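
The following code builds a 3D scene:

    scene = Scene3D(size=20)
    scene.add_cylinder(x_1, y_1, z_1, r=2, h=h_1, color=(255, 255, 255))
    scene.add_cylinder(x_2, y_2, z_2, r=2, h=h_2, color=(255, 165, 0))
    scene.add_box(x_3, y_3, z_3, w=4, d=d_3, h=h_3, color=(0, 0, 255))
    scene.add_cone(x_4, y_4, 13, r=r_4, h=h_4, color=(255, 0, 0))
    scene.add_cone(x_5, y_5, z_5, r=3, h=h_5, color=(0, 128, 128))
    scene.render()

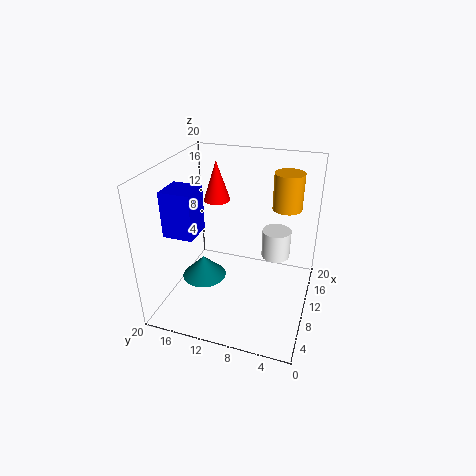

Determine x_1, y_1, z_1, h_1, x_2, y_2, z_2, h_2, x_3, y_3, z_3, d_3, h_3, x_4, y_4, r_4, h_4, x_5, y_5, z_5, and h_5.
x_1 = 12, y_1 = 5, z_1 = 7, h_1 = 4, x_2 = 13, y_2 = 4, z_2 = 14, h_2 = 5, x_3 = 4, y_3 = 14, z_3 = 12, d_3 = 4, h_3 = 6, x_4 = 15, y_4 = 15, r_4 = 2, h_4 = 6, x_5 = 7, y_5 = 14, z_5 = 5, h_5 = 3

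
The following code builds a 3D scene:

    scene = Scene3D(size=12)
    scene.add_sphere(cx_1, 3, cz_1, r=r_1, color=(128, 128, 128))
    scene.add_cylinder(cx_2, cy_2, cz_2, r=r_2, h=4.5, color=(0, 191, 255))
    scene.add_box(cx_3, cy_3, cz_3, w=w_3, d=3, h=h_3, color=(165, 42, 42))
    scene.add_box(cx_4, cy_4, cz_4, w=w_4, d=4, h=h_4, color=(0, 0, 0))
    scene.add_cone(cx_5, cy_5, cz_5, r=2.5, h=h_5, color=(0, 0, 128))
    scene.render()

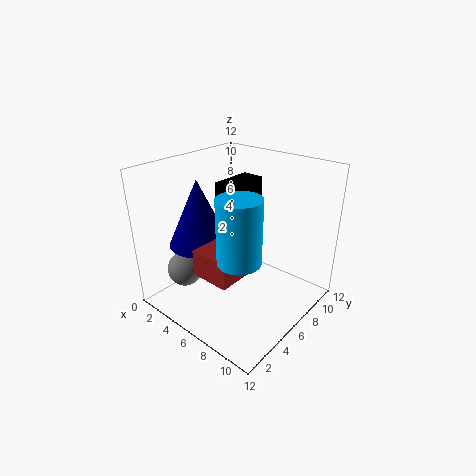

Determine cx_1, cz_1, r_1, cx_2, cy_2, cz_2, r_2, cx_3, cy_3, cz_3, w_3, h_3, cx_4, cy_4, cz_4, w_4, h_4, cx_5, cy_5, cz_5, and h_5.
cx_1 = 2.5; cz_1 = 3; r_1 = 1.5; cx_2 = 9.5; cy_2 = 2; cz_2 = 7; r_2 = 1.5; cx_3 = 6; cy_3 = 1; cz_3 = 5; w_3 = 3; h_3 = 2; cx_4 = 3; cy_4 = 6.5; cz_4 = 8; w_4 = 2; h_4 = 2; cx_5 = 3.5; cy_5 = 4; cz_5 = 5.5; h_5 = 5.5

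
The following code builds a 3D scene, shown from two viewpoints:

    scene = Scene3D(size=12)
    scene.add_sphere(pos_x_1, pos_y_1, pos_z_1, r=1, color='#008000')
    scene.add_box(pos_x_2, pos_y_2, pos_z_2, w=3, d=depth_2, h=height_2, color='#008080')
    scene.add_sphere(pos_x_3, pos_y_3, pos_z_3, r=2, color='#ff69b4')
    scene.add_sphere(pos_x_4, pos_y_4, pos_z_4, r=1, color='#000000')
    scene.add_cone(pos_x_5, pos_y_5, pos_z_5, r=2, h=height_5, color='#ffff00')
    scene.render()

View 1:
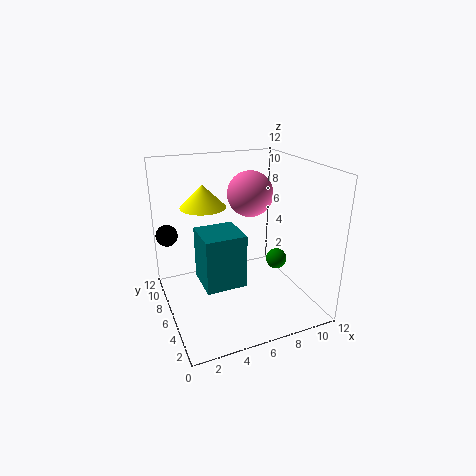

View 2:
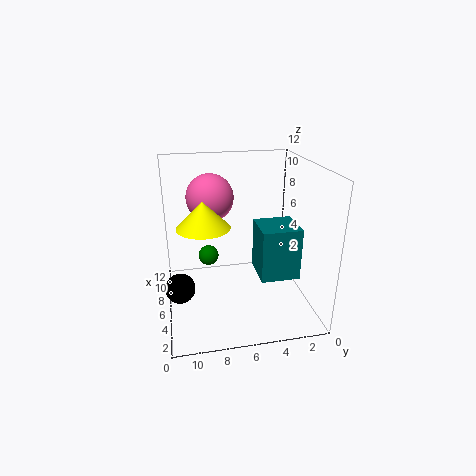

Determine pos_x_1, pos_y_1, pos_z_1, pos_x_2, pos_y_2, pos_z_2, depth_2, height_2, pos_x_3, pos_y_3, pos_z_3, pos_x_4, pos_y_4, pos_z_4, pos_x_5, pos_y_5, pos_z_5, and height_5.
pos_x_1 = 11; pos_y_1 = 8; pos_z_1 = 2; pos_x_2 = 2; pos_y_2 = 2; pos_z_2 = 4; depth_2 = 3; height_2 = 4; pos_x_3 = 8; pos_y_3 = 8; pos_z_3 = 9; pos_x_4 = 1; pos_y_4 = 11; pos_z_4 = 5; pos_x_5 = 4; pos_y_5 = 9; pos_z_5 = 8; height_5 = 2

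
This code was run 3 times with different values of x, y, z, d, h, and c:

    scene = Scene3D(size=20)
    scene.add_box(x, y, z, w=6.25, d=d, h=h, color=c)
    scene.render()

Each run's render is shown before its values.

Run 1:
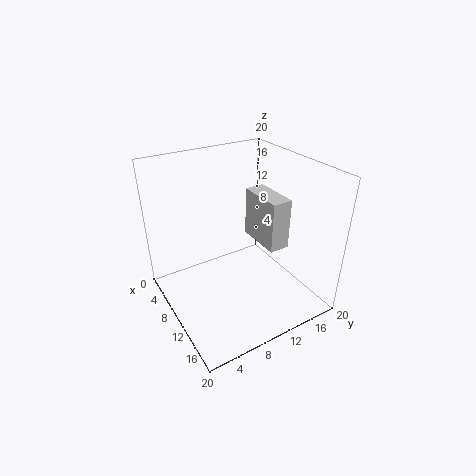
x = 8.75; y = 12; z = 9.75; d = 2.75; h = 6.75; c = 'lightgray'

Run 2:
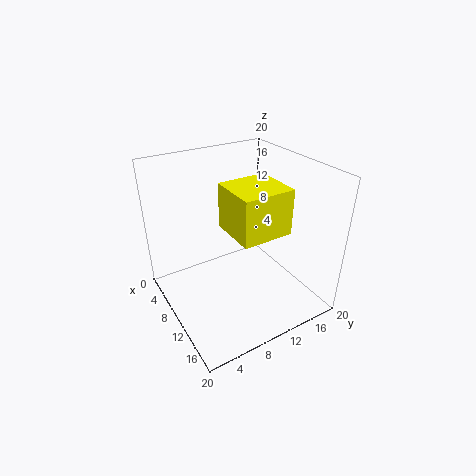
x = 10.75; y = 6.75; z = 13.25; d = 6.5; h = 5.75; c = 'yellow'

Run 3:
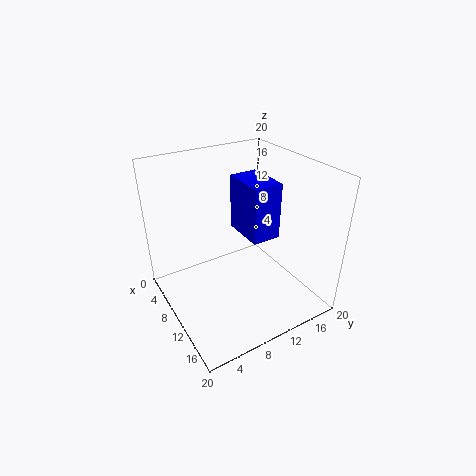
x = 6.75; y = 10.75; z = 10.25; d = 4; h = 7.75; c = 'blue'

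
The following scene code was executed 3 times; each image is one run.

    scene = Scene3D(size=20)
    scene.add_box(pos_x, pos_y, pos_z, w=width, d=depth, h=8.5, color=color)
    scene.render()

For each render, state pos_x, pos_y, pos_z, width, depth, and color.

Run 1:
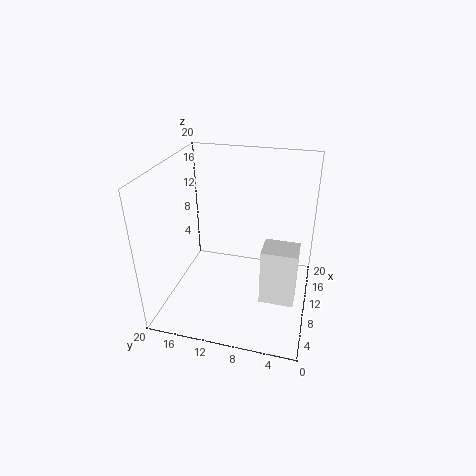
pos_x = 8.5
pos_y = 1.5
pos_z = 0.5
width = 4
depth = 5
color = 'white'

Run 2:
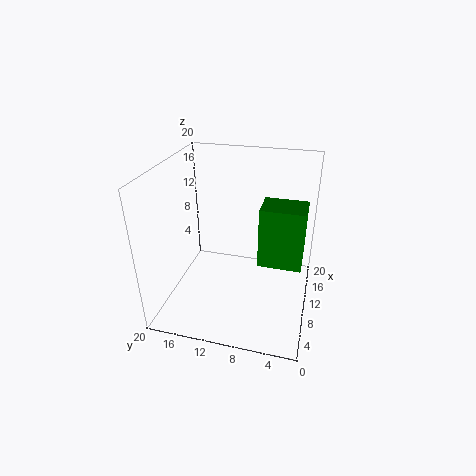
pos_x = 9
pos_y = 1
pos_z = 6.5
width = 4.5
depth = 6
color = 'green'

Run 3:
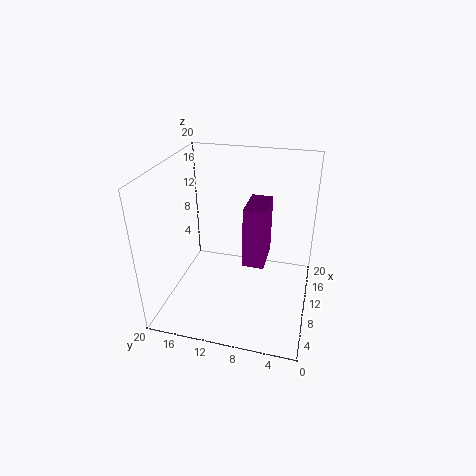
pos_x = 8.5
pos_y = 6
pos_z = 6.5
width = 5.5
depth = 3
color = 'purple'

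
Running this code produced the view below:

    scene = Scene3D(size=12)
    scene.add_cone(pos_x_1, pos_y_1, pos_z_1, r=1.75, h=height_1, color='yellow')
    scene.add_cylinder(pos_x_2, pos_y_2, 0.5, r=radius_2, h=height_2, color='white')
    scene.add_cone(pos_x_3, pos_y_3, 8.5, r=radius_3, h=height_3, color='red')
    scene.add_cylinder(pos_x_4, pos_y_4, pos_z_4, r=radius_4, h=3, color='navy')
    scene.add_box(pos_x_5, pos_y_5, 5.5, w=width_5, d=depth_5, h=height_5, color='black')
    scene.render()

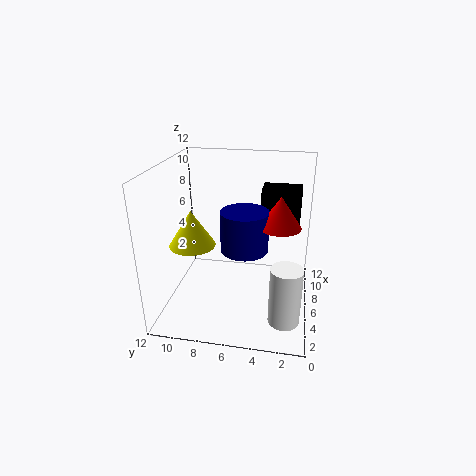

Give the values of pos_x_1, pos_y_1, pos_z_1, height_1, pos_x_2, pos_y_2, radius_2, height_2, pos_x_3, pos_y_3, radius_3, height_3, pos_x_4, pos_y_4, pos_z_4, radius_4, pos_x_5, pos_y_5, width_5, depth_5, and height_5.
pos_x_1 = 3.25
pos_y_1 = 9
pos_z_1 = 6.5
height_1 = 2.75
pos_x_2 = 3
pos_y_2 = 1.75
radius_2 = 1.25
height_2 = 4.75
pos_x_3 = 3.25
pos_y_3 = 2.5
radius_3 = 1.5
height_3 = 2.25
pos_x_4 = 3.25
pos_y_4 = 5
pos_z_4 = 6.5
radius_4 = 1.75
pos_x_5 = 9
pos_y_5 = 1
width_5 = 2.5
depth_5 = 3.5
height_5 = 3.75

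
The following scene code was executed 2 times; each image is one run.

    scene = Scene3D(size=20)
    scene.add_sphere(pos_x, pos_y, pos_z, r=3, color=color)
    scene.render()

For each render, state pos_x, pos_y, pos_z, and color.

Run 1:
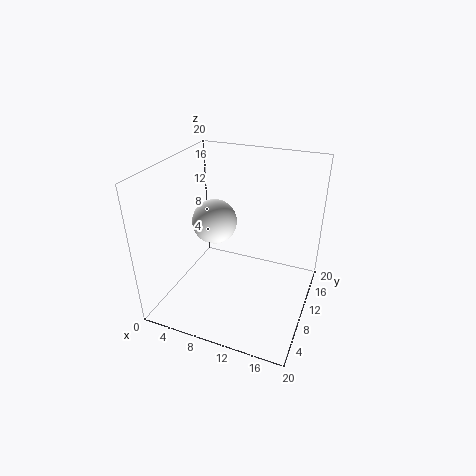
pos_x = 7
pos_y = 9
pos_z = 12.5
color = 'white'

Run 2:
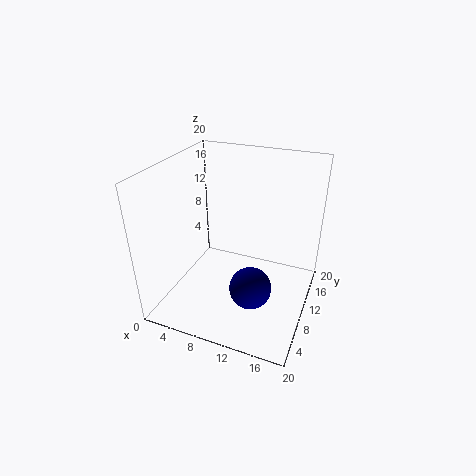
pos_x = 12.5
pos_y = 8.5
pos_z = 3
color = 'navy'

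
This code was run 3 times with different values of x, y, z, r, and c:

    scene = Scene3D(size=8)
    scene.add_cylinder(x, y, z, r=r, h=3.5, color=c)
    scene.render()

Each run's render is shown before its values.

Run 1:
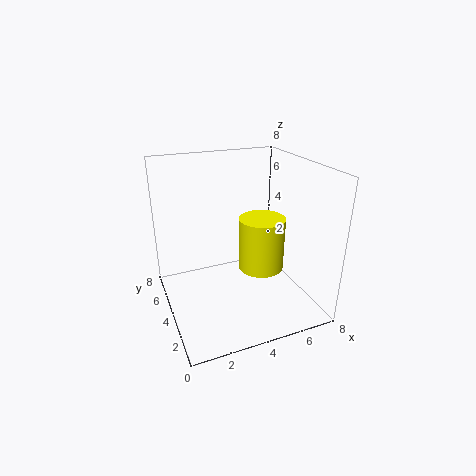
x = 6.5, y = 6, z = 0.5, r = 1.5, c = 'yellow'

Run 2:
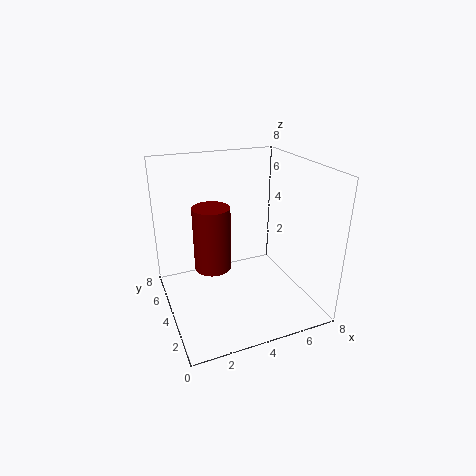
x = 2.5, y = 4, z = 2.5, r = 1, c = 'maroon'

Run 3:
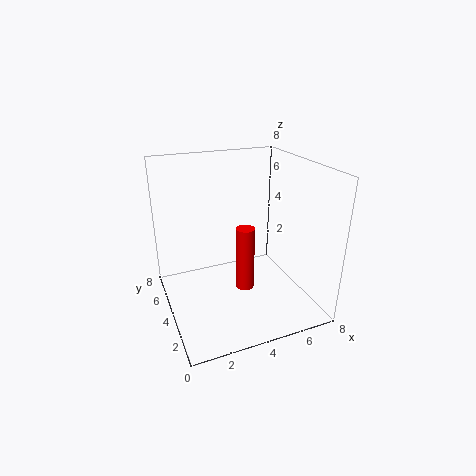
x = 4, y = 3, z = 1.5, r = 0.5, c = 'red'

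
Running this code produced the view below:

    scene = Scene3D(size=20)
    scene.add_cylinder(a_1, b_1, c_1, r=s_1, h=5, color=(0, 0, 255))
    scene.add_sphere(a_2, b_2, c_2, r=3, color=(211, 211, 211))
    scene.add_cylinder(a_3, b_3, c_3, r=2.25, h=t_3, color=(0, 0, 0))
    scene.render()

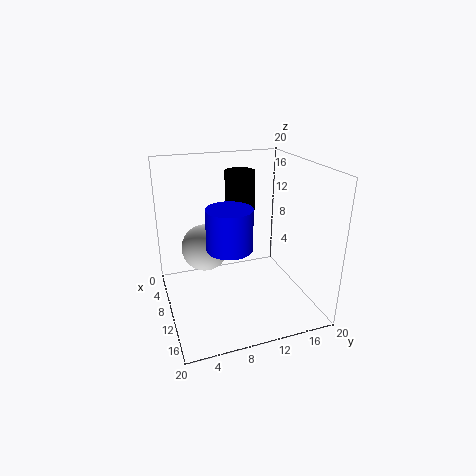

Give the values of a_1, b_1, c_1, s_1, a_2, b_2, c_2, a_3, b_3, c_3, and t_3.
a_1 = 15.5, b_1 = 7, c_1 = 11.5, s_1 = 2.75, a_2 = 11.25, b_2 = 5, c_2 = 10, a_3 = 4.5, b_3 = 12.25, c_3 = 12, t_3 = 6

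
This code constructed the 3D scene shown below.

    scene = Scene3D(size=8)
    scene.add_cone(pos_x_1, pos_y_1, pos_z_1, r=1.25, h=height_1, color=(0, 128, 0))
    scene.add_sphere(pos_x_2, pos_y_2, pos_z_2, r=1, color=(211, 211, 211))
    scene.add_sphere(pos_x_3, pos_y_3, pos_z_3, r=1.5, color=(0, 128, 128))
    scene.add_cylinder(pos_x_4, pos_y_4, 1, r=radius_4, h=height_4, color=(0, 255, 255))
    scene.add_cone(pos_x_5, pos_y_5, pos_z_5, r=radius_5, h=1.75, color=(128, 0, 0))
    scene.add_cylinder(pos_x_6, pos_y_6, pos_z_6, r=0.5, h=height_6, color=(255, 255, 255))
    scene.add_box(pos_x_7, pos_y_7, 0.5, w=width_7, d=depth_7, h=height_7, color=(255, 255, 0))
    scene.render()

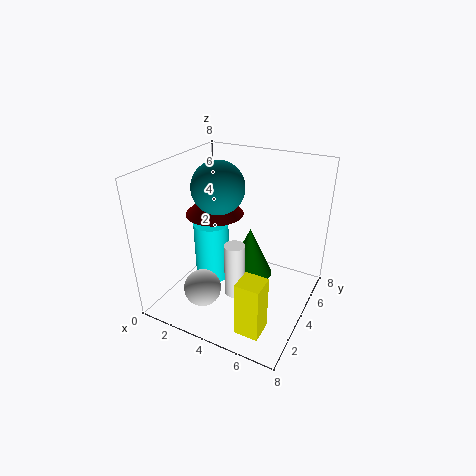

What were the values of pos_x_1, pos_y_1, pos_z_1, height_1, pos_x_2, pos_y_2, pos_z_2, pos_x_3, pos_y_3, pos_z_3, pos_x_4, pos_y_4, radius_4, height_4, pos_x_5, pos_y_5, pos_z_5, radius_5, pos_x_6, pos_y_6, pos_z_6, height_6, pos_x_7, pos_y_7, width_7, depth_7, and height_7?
pos_x_1 = 4.75; pos_y_1 = 4; pos_z_1 = 2; height_1 = 2.75; pos_x_2 = 3; pos_y_2 = 1.75; pos_z_2 = 1.75; pos_x_3 = 2.5; pos_y_3 = 4.5; pos_z_3 = 6.5; pos_x_4 = 2.25; pos_y_4 = 4; radius_4 = 1; height_4 = 3.5; pos_x_5 = 1.75; pos_y_5 = 5.25; pos_z_5 = 4.5; radius_5 = 1.75; pos_x_6 = 5; pos_y_6 = 1.75; pos_z_6 = 2.25; height_6 = 2.75; pos_x_7 = 5.5; pos_y_7 = 0.75; width_7 = 1.25; depth_7 = 1.25; height_7 = 3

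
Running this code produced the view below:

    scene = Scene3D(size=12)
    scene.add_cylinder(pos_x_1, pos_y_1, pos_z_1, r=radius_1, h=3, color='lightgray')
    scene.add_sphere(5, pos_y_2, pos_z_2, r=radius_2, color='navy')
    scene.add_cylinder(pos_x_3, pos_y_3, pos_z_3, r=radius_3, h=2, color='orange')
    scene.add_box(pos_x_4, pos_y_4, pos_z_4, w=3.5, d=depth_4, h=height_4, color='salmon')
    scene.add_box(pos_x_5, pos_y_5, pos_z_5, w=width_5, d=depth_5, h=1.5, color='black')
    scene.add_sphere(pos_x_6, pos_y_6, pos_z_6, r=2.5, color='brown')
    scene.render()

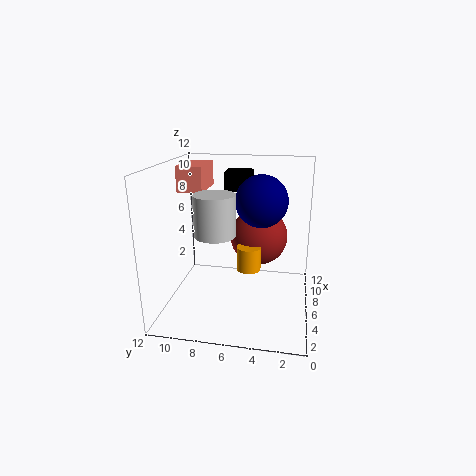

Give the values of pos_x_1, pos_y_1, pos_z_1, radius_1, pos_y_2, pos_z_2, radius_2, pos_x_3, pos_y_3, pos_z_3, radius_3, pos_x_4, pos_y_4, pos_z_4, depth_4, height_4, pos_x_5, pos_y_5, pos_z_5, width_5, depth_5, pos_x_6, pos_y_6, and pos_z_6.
pos_x_1 = 2.5, pos_y_1 = 7, pos_z_1 = 7.5, radius_1 = 1.5, pos_y_2 = 4, pos_z_2 = 9.5, radius_2 = 2, pos_x_3 = 5.5, pos_y_3 = 5, pos_z_3 = 3.5, radius_3 = 1, pos_x_4 = 4.5, pos_y_4 = 8.5, pos_z_4 = 10, depth_4 = 2, height_4 = 2, pos_x_5 = 5.5, pos_y_5 = 5, pos_z_5 = 10, width_5 = 2, depth_5 = 2, pos_x_6 = 8, pos_y_6 = 4.5, pos_z_6 = 5.5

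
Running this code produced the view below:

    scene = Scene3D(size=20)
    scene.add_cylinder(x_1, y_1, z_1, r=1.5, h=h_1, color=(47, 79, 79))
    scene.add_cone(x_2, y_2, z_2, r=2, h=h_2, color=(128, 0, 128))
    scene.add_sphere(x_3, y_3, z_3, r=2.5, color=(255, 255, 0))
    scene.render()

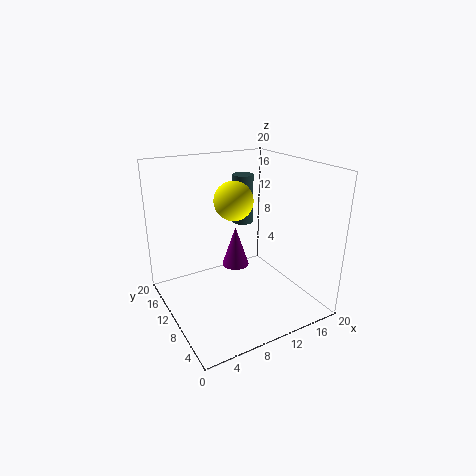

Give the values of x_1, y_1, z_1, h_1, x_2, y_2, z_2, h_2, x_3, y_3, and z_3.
x_1 = 12.5
y_1 = 13
z_1 = 11
h_1 = 7
x_2 = 11
y_2 = 12.5
z_2 = 4.5
h_2 = 6
x_3 = 8.5
y_3 = 8.5
z_3 = 16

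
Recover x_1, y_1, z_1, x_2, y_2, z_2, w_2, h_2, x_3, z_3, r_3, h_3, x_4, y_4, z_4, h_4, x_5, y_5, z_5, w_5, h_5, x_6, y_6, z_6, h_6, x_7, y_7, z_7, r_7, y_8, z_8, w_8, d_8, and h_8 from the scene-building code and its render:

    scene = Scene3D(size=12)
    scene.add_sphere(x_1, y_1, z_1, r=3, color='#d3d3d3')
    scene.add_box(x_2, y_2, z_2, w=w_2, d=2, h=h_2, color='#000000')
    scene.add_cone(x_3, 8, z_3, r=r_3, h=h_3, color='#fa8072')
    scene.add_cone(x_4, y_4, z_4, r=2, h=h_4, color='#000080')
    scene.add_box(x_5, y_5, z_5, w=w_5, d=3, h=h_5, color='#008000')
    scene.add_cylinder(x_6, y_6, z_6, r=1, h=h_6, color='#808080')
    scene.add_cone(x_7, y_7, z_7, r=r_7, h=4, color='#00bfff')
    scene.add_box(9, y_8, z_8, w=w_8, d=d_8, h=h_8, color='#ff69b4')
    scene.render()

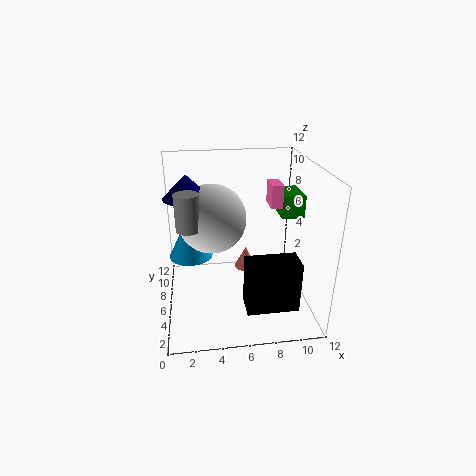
x_1 = 4; y_1 = 8; z_1 = 7; x_2 = 6; y_2 = 1; z_2 = 2; w_2 = 4; h_2 = 4; x_3 = 7; z_3 = 2; r_3 = 1; h_3 = 2; x_4 = 2; y_4 = 8; z_4 = 9; h_4 = 2; x_5 = 10; y_5 = 7; z_5 = 7; w_5 = 2; h_5 = 2; x_6 = 2; y_6 = 6; z_6 = 7; h_6 = 3; x_7 = 2; y_7 = 9; z_7 = 3; r_7 = 2; y_8 = 7; z_8 = 8; w_8 = 1; d_8 = 2; h_8 = 2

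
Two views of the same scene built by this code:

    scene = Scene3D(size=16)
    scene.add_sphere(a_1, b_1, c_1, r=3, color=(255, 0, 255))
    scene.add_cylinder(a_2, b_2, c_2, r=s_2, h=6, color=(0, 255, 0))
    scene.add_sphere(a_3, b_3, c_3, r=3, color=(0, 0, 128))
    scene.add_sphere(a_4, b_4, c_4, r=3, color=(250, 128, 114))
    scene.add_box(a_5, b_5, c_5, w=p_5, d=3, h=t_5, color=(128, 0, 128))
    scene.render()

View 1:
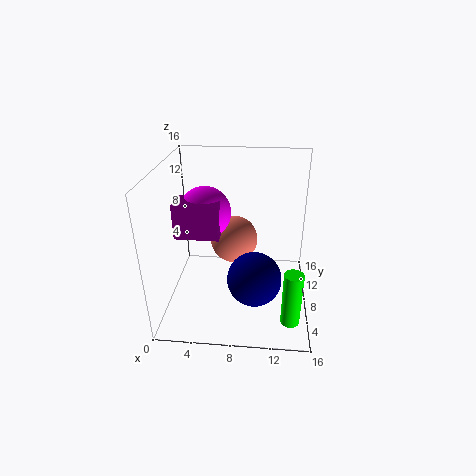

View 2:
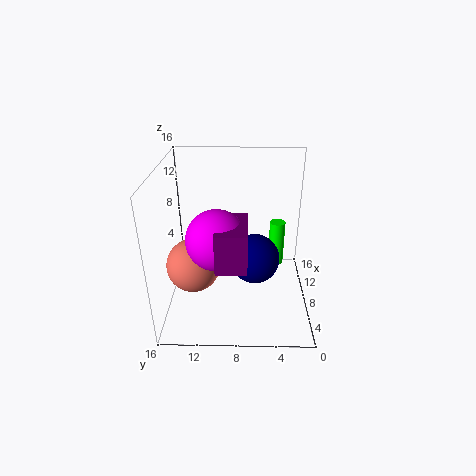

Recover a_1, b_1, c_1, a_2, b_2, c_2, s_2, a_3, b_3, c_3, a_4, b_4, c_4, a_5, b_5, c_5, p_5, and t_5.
a_1 = 4, b_1 = 10, c_1 = 10, a_2 = 14, b_2 = 3, c_2 = 1, s_2 = 1, a_3 = 10, b_3 = 6, c_3 = 4, a_4 = 7, b_4 = 13, c_4 = 5, a_5 = 1, b_5 = 7, c_5 = 8, p_5 = 5, t_5 = 4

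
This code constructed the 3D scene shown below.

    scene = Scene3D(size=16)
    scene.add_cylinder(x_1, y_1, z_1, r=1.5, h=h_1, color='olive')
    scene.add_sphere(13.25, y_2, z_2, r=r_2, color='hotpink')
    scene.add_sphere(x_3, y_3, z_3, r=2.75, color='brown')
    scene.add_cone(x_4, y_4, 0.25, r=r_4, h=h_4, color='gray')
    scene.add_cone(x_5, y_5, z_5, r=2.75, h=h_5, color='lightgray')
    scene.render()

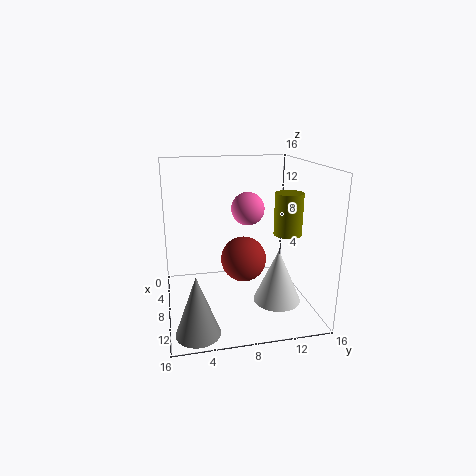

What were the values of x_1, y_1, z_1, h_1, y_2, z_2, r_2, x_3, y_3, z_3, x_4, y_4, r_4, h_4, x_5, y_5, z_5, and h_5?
x_1 = 10; y_1 = 13; z_1 = 8.75; h_1 = 4.5; y_2 = 7.75; z_2 = 12.75; r_2 = 1.5; x_3 = 5.5; y_3 = 9.25; z_3 = 4.25; x_4 = 13.5; y_4 = 2.75; r_4 = 2.25; h_4 = 6.25; x_5 = 9; y_5 = 12.5; z_5 = 0.25; h_5 = 6.25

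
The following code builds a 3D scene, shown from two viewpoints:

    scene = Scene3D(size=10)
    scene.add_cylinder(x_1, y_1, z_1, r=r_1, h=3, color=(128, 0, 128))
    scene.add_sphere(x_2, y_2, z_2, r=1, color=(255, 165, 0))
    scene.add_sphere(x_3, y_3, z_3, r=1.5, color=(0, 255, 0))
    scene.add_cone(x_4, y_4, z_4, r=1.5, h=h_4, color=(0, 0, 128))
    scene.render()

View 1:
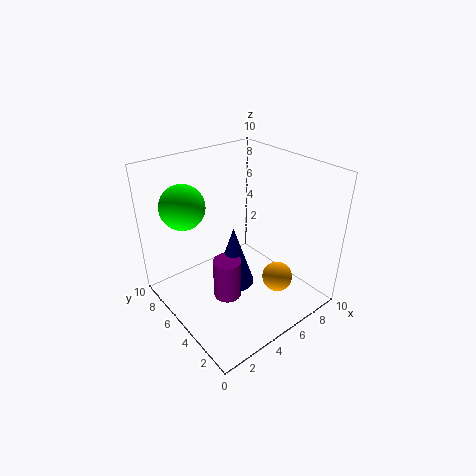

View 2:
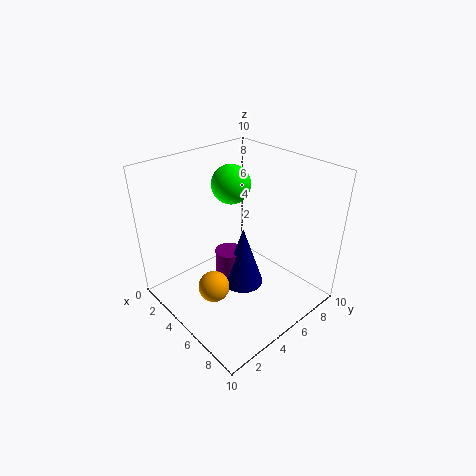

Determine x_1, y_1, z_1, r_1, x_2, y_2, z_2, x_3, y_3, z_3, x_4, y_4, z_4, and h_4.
x_1 = 4
y_1 = 5
z_1 = 0.5
r_1 = 1
x_2 = 6
y_2 = 2
z_2 = 3
x_3 = 2
y_3 = 7
z_3 = 7.5
x_4 = 5
y_4 = 5.5
z_4 = 1
h_4 = 4.5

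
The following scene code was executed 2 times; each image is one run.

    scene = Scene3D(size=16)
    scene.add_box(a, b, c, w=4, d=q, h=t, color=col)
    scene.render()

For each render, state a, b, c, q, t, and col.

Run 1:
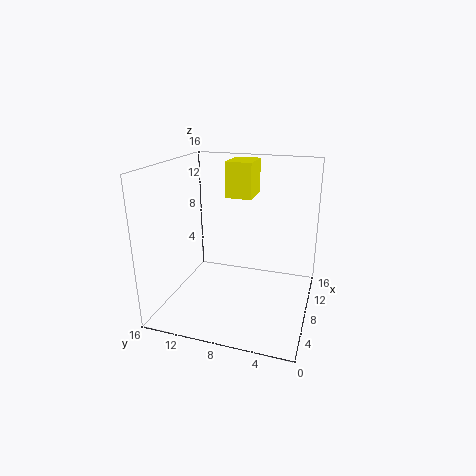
a = 9.5; b = 7; c = 12; q = 3; t = 4; col = 'yellow'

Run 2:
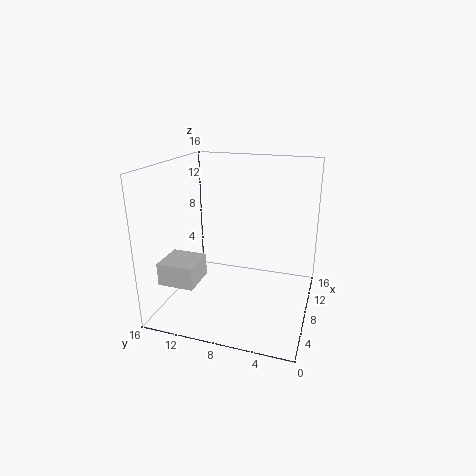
a = 3; b = 11.5; c = 3.5; q = 4; t = 2.5; col = 'lightgray'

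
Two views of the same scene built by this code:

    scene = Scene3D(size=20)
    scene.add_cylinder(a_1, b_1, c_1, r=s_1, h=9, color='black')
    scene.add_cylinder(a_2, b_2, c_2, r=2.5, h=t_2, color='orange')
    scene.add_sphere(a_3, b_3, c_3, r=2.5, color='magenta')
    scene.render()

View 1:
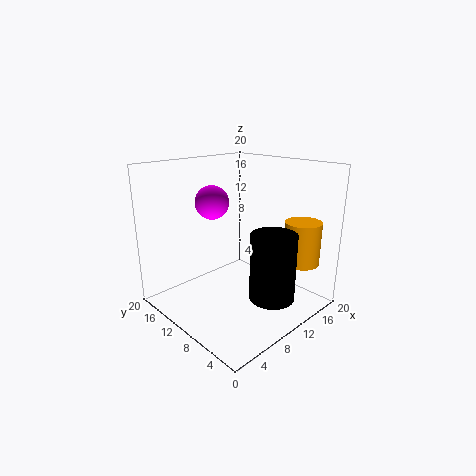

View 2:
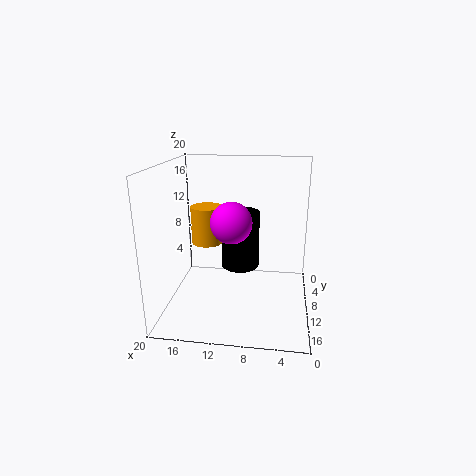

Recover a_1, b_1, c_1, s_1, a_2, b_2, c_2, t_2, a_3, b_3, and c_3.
a_1 = 10.5
b_1 = 4
c_1 = 3
s_1 = 3
a_2 = 16
b_2 = 3.5
c_2 = 6.5
t_2 = 6
a_3 = 10
b_3 = 15.5
c_3 = 14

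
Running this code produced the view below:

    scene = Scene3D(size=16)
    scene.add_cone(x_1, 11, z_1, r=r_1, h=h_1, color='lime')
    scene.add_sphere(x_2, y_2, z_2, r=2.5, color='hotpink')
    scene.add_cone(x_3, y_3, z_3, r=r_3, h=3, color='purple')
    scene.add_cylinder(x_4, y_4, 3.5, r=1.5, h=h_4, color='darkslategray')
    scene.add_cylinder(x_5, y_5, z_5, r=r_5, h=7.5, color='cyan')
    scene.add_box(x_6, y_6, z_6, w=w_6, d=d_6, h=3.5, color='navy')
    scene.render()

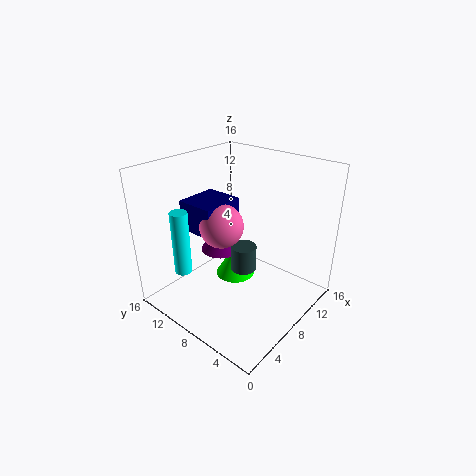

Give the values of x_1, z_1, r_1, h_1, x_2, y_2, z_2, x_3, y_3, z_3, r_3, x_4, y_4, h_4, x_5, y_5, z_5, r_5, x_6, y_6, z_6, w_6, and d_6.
x_1 = 11; z_1 = 0.5; r_1 = 2.5; h_1 = 4; x_2 = 7.5; y_2 = 10; z_2 = 9; x_3 = 9.5; y_3 = 12; z_3 = 4.5; r_3 = 2.5; x_4 = 9; y_4 = 8; h_4 = 3; x_5 = 4; y_5 = 13; z_5 = 3.5; r_5 = 1; x_6 = 5.5; y_6 = 10; z_6 = 8; w_6 = 5; d_6 = 4.5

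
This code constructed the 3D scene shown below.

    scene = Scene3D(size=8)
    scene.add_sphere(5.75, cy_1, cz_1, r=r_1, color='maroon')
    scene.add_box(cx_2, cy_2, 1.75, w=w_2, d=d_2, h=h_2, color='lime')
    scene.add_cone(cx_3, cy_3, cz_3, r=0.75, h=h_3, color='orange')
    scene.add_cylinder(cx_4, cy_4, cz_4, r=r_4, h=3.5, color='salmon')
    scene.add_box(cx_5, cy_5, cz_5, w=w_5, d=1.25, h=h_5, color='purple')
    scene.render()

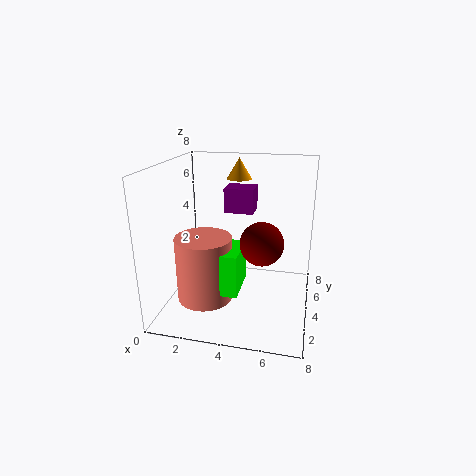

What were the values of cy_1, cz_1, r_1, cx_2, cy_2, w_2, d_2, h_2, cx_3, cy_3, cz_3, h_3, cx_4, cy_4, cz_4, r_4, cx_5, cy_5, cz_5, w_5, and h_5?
cy_1 = 1.25
cz_1 = 5
r_1 = 1
cx_2 = 3
cy_2 = 1.5
w_2 = 1.5
d_2 = 2.25
h_2 = 2.25
cx_3 = 3.5
cy_3 = 6.5
cz_3 = 6.75
h_3 = 1.25
cx_4 = 2.5
cy_4 = 2.5
cz_4 = 1
r_4 = 1.5
cx_5 = 3.5
cy_5 = 3
cz_5 = 5.75
w_5 = 1.5
h_5 = 1.25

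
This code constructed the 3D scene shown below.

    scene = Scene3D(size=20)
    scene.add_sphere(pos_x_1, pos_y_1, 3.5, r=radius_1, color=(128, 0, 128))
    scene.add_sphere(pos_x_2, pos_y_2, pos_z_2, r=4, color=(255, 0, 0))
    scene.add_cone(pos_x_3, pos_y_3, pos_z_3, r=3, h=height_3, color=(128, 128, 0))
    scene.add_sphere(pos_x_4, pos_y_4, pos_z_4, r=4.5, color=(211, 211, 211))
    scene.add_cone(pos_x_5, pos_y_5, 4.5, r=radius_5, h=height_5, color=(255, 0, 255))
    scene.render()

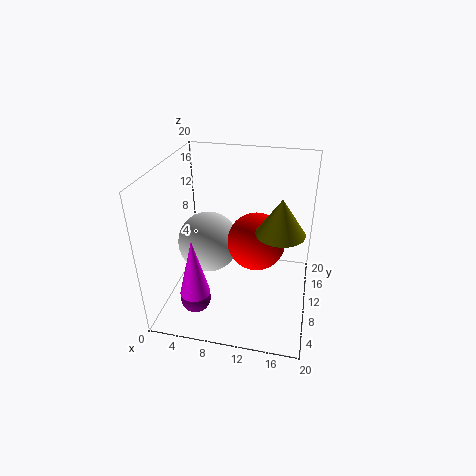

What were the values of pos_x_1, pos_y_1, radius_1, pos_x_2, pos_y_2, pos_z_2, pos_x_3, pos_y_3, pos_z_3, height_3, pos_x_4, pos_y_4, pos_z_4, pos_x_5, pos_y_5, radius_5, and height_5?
pos_x_1 = 5.5
pos_y_1 = 4
radius_1 = 2
pos_x_2 = 12.5
pos_y_2 = 10.5
pos_z_2 = 9.5
pos_x_3 = 16
pos_y_3 = 6.5
pos_z_3 = 13.5
height_3 = 4.5
pos_x_4 = 5
pos_y_4 = 12
pos_z_4 = 7.5
pos_x_5 = 5.5
pos_y_5 = 4
radius_5 = 2
height_5 = 8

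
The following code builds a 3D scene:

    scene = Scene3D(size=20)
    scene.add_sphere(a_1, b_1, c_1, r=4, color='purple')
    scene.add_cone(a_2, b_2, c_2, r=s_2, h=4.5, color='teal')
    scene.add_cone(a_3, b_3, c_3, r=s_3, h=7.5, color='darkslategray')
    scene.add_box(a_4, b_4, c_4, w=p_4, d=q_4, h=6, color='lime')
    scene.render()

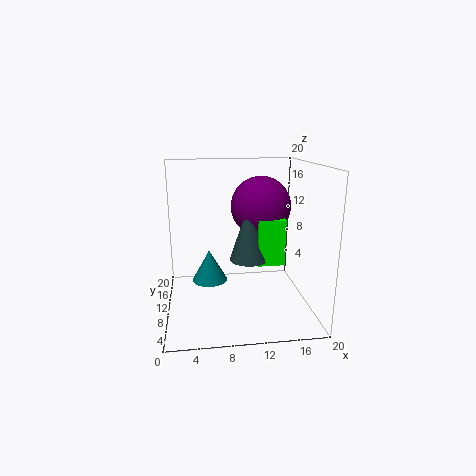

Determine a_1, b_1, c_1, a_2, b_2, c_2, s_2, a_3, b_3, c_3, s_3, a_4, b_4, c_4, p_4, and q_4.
a_1 = 13
b_1 = 9.5
c_1 = 14.5
a_2 = 6
b_2 = 11
c_2 = 3.5
s_2 = 2.5
a_3 = 11
b_3 = 7
c_3 = 8
s_3 = 2.5
a_4 = 12
b_4 = 5.5
c_4 = 7.5
p_4 = 3.5
q_4 = 6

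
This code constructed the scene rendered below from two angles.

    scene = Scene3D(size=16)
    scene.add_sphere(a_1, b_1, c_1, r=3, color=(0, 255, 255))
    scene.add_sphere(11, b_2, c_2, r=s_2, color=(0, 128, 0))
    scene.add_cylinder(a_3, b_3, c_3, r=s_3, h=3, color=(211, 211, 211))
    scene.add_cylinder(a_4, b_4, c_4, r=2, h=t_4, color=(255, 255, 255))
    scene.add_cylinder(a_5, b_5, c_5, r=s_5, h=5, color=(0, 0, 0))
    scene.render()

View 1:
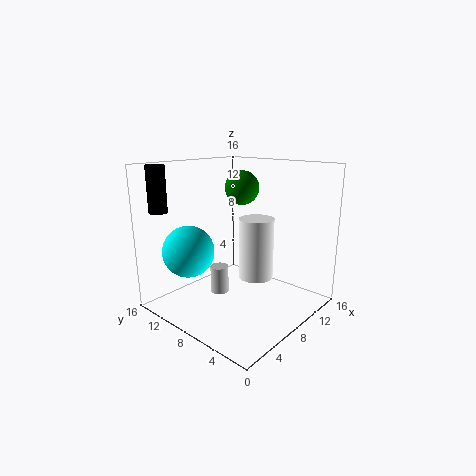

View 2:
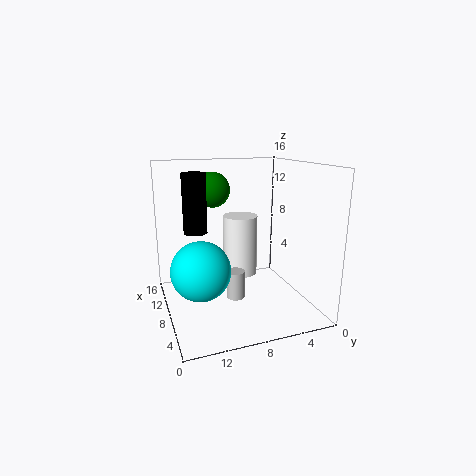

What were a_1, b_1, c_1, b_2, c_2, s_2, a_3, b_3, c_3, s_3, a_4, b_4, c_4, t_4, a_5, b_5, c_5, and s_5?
a_1 = 5, b_1 = 13, c_1 = 6, b_2 = 10, c_2 = 13, s_2 = 2, a_3 = 6, b_3 = 9, c_3 = 2, s_3 = 1, a_4 = 10, b_4 = 7, c_4 = 3, t_4 = 7, a_5 = 2, b_5 = 14, c_5 = 11, s_5 = 1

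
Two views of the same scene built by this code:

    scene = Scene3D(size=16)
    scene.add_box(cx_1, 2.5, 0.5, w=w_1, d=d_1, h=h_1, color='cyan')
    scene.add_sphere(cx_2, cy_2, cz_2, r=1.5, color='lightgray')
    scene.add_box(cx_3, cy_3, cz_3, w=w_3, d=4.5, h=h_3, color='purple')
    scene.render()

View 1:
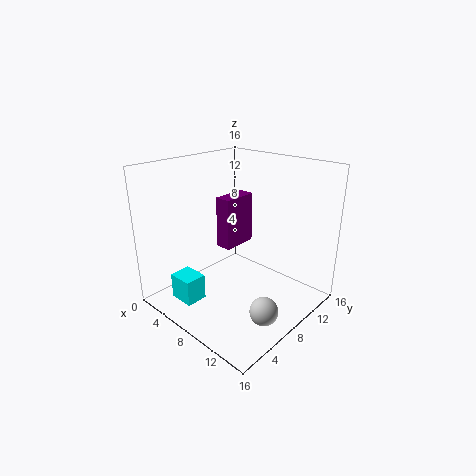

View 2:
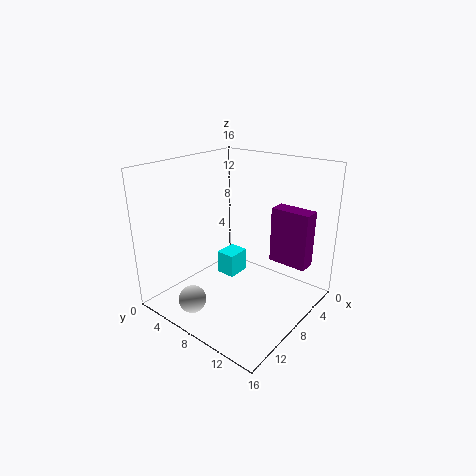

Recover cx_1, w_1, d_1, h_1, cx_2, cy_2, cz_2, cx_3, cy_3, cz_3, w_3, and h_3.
cx_1 = 2.5; w_1 = 3; d_1 = 2.5; h_1 = 3; cx_2 = 13.5; cy_2 = 6; cz_2 = 2; cx_3 = 2.5; cy_3 = 10; cz_3 = 4.5; w_3 = 2; h_3 = 6.5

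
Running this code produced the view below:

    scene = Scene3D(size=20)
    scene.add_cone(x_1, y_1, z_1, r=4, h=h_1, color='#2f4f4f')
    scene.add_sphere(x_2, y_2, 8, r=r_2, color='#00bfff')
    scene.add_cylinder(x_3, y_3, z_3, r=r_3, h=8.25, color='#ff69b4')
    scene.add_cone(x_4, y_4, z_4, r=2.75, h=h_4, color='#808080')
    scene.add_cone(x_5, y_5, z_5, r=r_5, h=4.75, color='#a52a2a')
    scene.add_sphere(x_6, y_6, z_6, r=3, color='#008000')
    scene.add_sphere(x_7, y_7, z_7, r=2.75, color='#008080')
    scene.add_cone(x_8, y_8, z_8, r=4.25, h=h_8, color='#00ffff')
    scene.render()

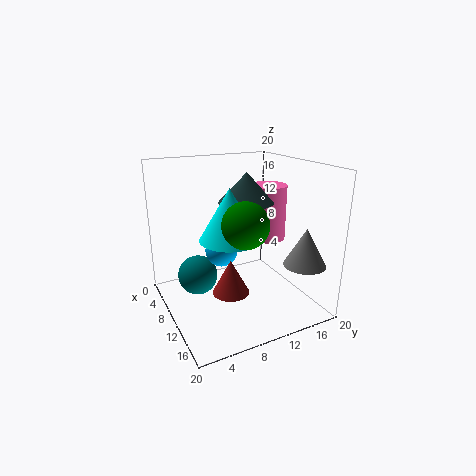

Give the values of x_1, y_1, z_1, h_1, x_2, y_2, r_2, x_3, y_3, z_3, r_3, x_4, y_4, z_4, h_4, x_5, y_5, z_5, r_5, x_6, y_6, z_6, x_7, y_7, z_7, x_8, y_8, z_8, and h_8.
x_1 = 7.75
y_1 = 12.5
z_1 = 14.25
h_1 = 4.25
x_2 = 8.75
y_2 = 8
r_2 = 2.25
x_3 = 7.25
y_3 = 16.5
z_3 = 8
r_3 = 2.75
x_4 = 17.25
y_4 = 16
z_4 = 7.75
h_4 = 5
x_5 = 12.25
y_5 = 7.75
z_5 = 3.25
r_5 = 2.5
x_6 = 14
y_6 = 9
z_6 = 13.25
x_7 = 8.25
y_7 = 4.5
z_7 = 4.75
x_8 = 9.5
y_8 = 9
z_8 = 9.75
h_8 = 7.25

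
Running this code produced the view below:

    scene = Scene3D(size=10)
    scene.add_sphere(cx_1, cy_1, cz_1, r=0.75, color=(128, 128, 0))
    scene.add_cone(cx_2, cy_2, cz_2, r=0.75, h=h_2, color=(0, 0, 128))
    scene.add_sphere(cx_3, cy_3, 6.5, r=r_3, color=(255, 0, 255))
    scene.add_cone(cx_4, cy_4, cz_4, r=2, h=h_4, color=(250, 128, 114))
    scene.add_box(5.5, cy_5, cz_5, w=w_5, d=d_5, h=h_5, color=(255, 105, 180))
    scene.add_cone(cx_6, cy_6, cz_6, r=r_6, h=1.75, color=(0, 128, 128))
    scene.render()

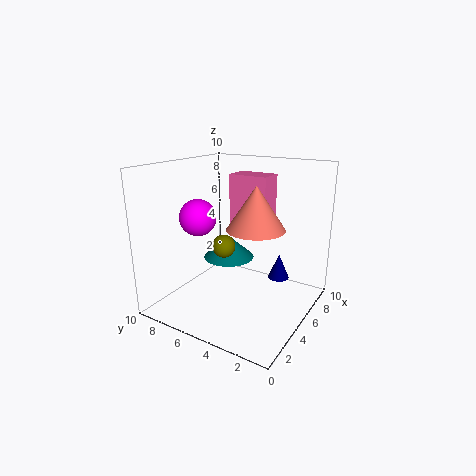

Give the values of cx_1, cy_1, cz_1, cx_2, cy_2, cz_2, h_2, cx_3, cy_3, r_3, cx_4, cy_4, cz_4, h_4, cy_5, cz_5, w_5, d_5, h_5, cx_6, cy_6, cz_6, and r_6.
cx_1 = 3.25; cy_1 = 5; cz_1 = 5; cx_2 = 6.5; cy_2 = 2.5; cz_2 = 2; h_2 = 1.75; cx_3 = 3.5; cy_3 = 7.25; r_3 = 1.25; cx_4 = 5.25; cy_4 = 3.75; cz_4 = 5.75; h_4 = 3; cy_5 = 3.25; cz_5 = 5.25; w_5 = 1.75; d_5 = 2.75; h_5 = 4; cx_6 = 7.25; cy_6 = 7.25; cz_6 = 2.25; r_6 = 2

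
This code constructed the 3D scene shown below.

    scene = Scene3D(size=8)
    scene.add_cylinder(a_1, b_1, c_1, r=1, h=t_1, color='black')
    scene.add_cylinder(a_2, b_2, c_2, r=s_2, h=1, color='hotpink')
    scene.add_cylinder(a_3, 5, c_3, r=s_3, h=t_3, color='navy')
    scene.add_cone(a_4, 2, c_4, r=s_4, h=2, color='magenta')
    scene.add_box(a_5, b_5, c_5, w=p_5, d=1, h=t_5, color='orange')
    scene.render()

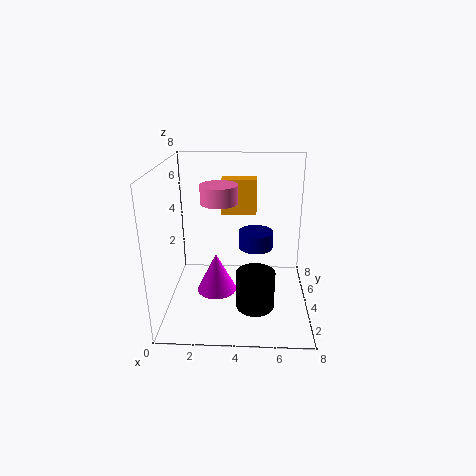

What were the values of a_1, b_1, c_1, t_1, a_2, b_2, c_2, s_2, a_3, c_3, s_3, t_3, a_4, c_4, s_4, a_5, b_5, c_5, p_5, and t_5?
a_1 = 5, b_1 = 2, c_1 = 1, t_1 = 2, a_2 = 3, b_2 = 4, c_2 = 6, s_2 = 1, a_3 = 5, c_3 = 3, s_3 = 1, t_3 = 1, a_4 = 3, c_4 = 2, s_4 = 1, a_5 = 3, b_5 = 5, c_5 = 5, p_5 = 2, t_5 = 2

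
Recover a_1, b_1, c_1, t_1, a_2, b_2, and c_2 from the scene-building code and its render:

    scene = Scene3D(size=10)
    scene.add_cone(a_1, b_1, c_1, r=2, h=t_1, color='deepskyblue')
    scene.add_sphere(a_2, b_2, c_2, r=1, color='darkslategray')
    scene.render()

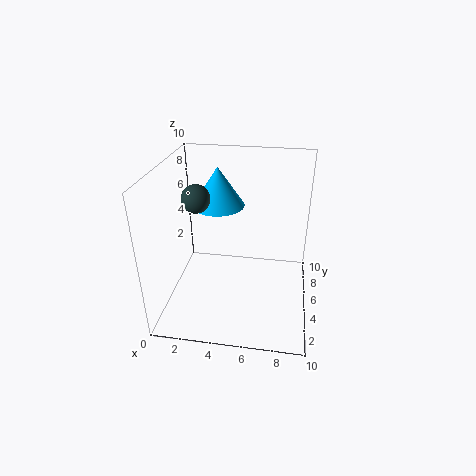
a_1 = 3, b_1 = 8, c_1 = 6, t_1 = 3, a_2 = 2, b_2 = 5.5, c_2 = 7.5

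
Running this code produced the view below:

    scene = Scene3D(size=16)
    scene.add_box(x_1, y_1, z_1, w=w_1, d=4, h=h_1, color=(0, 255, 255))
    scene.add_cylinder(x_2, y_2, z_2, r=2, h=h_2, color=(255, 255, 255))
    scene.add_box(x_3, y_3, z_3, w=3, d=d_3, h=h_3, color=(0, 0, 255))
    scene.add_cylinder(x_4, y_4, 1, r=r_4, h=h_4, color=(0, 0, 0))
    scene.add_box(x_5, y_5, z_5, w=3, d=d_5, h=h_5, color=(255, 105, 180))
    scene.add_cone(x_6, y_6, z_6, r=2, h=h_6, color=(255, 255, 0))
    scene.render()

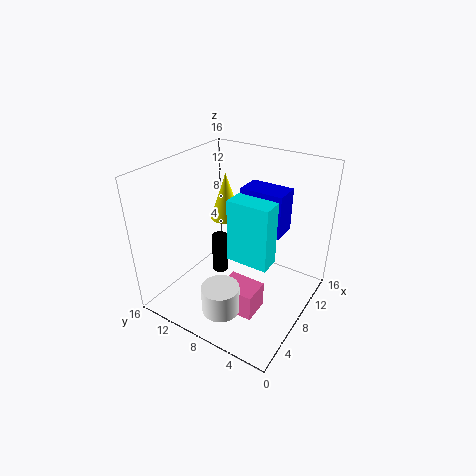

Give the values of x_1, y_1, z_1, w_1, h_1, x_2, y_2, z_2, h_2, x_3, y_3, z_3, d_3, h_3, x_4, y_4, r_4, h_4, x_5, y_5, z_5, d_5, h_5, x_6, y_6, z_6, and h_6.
x_1 = 3
y_1 = 2
z_1 = 9
w_1 = 2
h_1 = 6
x_2 = 3
y_2 = 7
z_2 = 2
h_2 = 3
x_3 = 10
y_3 = 4
z_3 = 8
d_3 = 5
h_3 = 5
x_4 = 10
y_4 = 12
r_4 = 1
h_4 = 5
x_5 = 4
y_5 = 4
z_5 = 1
d_5 = 4
h_5 = 3
x_6 = 13
y_6 = 13
z_6 = 7
h_6 = 6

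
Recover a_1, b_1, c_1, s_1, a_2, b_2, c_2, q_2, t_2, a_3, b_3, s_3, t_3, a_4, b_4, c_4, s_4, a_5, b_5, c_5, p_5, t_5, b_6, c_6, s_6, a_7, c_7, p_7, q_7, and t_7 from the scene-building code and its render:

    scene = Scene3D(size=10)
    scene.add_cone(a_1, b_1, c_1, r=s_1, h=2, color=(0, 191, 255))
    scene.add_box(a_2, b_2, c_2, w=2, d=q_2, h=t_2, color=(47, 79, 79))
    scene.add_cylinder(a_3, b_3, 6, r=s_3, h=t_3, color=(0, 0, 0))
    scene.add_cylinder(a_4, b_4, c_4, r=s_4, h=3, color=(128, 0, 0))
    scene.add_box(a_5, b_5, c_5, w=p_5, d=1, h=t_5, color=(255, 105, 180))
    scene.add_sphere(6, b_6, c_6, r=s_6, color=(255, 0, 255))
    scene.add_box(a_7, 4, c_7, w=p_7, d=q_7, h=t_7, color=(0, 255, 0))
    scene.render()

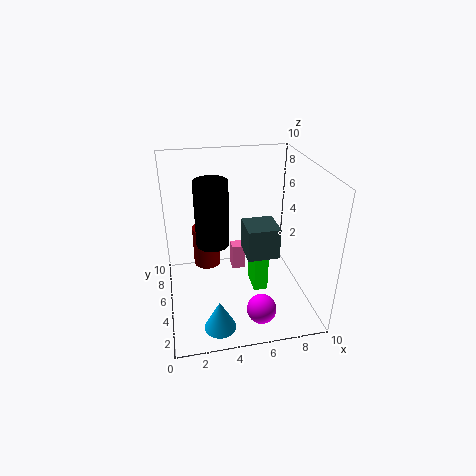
a_1 = 3, b_1 = 1, c_1 = 1, s_1 = 1, a_2 = 5, b_2 = 2, c_2 = 5, q_2 = 2, t_2 = 2, a_3 = 3, b_3 = 3, s_3 = 1, t_3 = 4, a_4 = 3, b_4 = 7, c_4 = 2, s_4 = 1, a_5 = 5, b_5 = 7, c_5 = 1, p_5 = 1, t_5 = 2, b_6 = 2, c_6 = 1, s_6 = 1, a_7 = 6, c_7 = 1, p_7 = 1, q_7 = 2, t_7 = 3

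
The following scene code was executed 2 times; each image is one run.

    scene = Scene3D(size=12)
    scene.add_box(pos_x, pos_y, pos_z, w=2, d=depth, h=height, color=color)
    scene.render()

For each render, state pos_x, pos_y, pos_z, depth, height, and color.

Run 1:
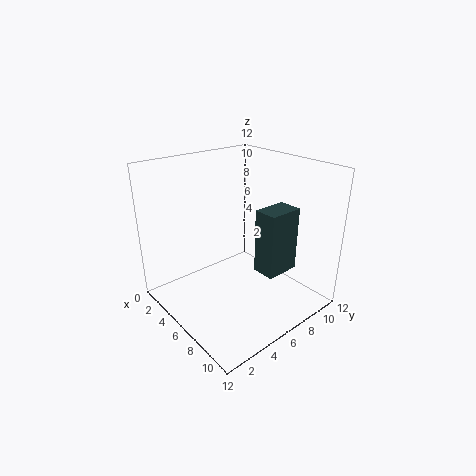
pos_x = 7; pos_y = 7; pos_z = 3; depth = 3; height = 5.5; color = 'darkslategray'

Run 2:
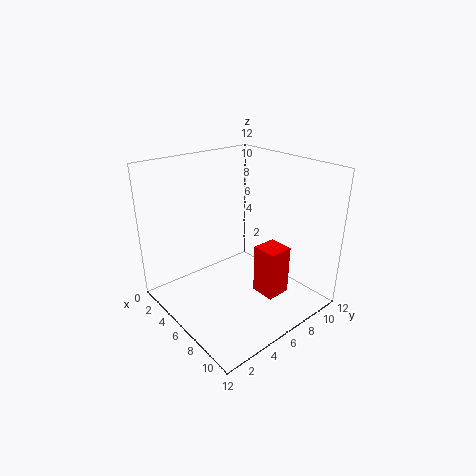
pos_x = 8; pos_y = 6; pos_z = 2; depth = 2; height = 4; color = 'red'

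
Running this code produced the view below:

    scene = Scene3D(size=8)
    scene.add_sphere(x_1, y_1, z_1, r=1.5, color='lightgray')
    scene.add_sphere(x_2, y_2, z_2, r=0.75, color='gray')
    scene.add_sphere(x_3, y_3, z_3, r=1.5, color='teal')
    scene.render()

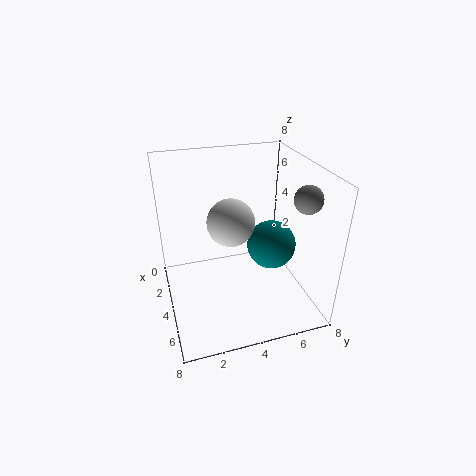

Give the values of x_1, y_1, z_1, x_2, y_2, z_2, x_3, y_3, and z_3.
x_1 = 1.75
y_1 = 4.25
z_1 = 3.75
x_2 = 5.5
y_2 = 7.25
z_2 = 6.5
x_3 = 3
y_3 = 6.5
z_3 = 2.5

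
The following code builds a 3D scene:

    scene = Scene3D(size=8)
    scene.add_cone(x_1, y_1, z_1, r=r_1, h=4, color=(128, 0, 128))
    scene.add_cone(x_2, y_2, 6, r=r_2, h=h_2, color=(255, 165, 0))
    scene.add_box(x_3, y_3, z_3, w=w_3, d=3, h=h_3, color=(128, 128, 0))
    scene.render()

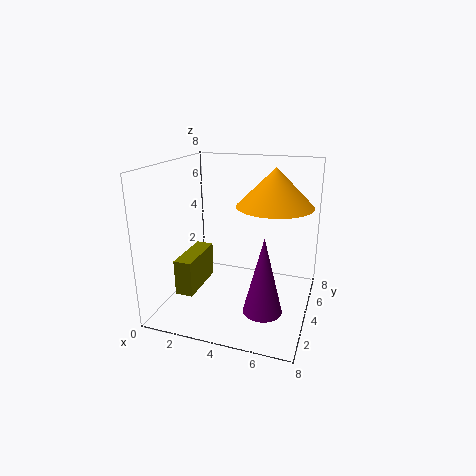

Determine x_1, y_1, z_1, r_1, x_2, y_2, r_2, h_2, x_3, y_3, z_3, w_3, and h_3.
x_1 = 6, y_1 = 2, z_1 = 1, r_1 = 1, x_2 = 6, y_2 = 4, r_2 = 2, h_2 = 2, x_3 = 1, y_3 = 2, z_3 = 1, w_3 = 1, h_3 = 2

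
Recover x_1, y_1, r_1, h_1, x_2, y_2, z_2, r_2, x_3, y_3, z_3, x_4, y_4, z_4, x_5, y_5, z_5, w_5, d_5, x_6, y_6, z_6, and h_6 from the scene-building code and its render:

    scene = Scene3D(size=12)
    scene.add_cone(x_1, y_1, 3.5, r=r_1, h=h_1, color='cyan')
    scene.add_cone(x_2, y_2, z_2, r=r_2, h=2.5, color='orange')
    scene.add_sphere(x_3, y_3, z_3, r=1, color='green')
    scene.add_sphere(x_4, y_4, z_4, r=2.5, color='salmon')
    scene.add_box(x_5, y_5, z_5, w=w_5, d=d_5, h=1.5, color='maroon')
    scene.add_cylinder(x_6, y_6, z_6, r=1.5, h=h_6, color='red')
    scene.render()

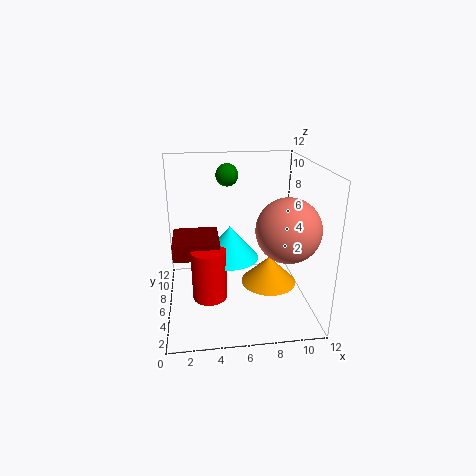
x_1 = 5.5; y_1 = 7.5; r_1 = 2.5; h_1 = 3; x_2 = 9; y_2 = 7; z_2 = 1; r_2 = 2.5; x_3 = 5.5; y_3 = 9.5; z_3 = 10.5; x_4 = 9.5; y_4 = 3.5; z_4 = 7.5; x_5 = 0.5; y_5 = 6; z_5 = 4; w_5 = 4; d_5 = 4; x_6 = 3.5; y_6 = 6; z_6 = 0.5; h_6 = 4.5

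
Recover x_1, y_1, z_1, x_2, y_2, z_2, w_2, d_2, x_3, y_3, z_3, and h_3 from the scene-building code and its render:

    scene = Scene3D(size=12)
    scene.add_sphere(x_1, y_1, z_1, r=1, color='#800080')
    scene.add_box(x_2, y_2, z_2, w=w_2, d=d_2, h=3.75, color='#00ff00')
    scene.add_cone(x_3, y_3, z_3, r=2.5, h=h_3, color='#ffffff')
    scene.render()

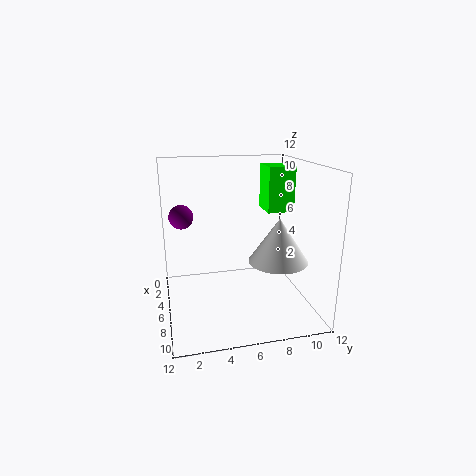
x_1 = 4.75; y_1 = 1.5; z_1 = 7.75; x_2 = 3.75; y_2 = 8.5; z_2 = 8; w_2 = 2.5; d_2 = 2.25; x_3 = 7; y_3 = 9.25; z_3 = 4; h_3 = 3.75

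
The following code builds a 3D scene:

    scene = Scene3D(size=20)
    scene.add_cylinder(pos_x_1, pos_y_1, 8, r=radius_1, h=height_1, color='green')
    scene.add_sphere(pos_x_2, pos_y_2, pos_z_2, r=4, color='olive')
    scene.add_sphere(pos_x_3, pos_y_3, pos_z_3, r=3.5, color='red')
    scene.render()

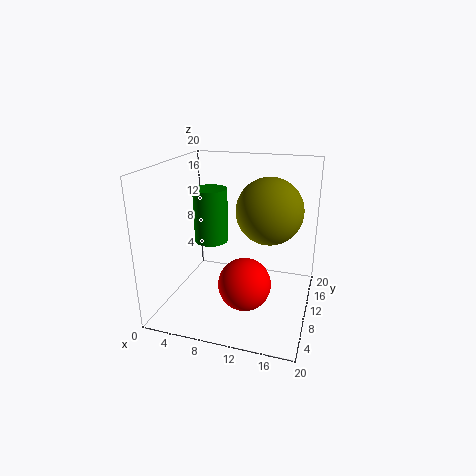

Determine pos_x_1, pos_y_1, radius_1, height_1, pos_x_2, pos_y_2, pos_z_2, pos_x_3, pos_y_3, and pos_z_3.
pos_x_1 = 5
pos_y_1 = 12.5
radius_1 = 2.5
height_1 = 8
pos_x_2 = 15
pos_y_2 = 6.5
pos_z_2 = 15.5
pos_x_3 = 12
pos_y_3 = 6.5
pos_z_3 = 5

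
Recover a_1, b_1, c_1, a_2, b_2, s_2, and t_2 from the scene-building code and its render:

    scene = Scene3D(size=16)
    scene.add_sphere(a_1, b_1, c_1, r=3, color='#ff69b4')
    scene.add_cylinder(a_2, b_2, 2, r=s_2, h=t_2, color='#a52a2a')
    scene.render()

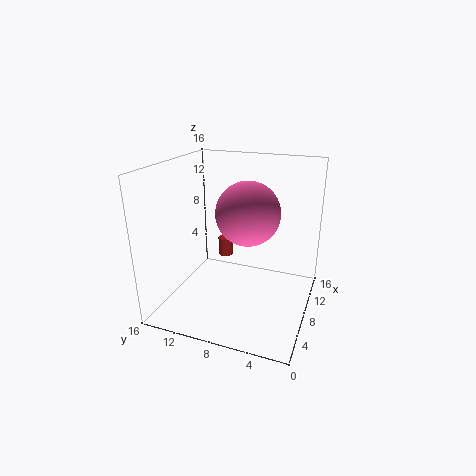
a_1 = 4
b_1 = 5.5
c_1 = 12.5
a_2 = 15
b_2 = 12.5
s_2 = 1
t_2 = 2.5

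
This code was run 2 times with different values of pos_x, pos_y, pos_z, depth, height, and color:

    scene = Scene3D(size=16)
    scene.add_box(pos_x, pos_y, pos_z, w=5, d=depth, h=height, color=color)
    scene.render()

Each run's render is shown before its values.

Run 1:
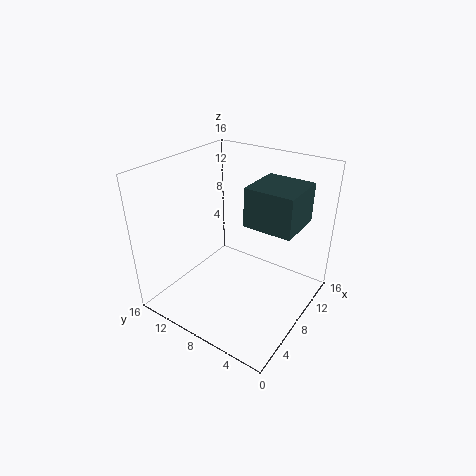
pos_x = 6
pos_y = 1
pos_z = 11
depth = 5
height = 4
color = 'darkslategray'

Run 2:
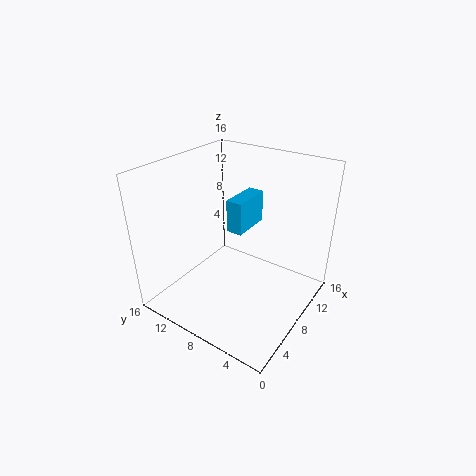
pos_x = 10
pos_y = 9
pos_z = 7
depth = 2
height = 4
color = 'deepskyblue'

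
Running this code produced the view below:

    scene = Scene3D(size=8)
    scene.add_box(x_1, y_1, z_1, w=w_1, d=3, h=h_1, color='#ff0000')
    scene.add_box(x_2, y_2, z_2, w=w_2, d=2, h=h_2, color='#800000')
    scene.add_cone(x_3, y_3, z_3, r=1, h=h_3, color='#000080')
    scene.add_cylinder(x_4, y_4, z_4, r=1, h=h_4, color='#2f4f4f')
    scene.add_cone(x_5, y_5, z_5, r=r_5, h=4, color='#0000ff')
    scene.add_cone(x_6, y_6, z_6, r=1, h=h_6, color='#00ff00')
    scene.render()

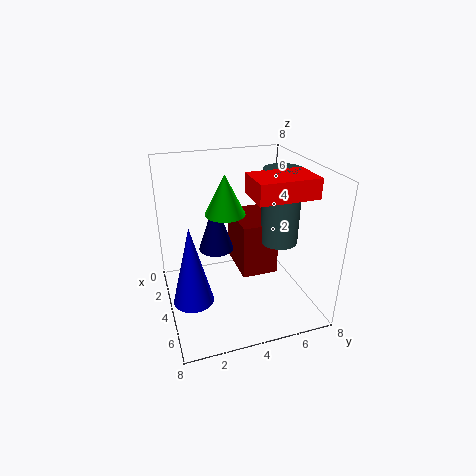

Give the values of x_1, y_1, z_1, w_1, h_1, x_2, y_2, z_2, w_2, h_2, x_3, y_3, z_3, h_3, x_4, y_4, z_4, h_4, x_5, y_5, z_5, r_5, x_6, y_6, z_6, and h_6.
x_1 = 5; y_1 = 4; z_1 = 7; w_1 = 2; h_1 = 1; x_2 = 2; y_2 = 4; z_2 = 2; w_2 = 3; h_2 = 3; x_3 = 3; y_3 = 3; z_3 = 3; h_3 = 3; x_4 = 5; y_4 = 6; z_4 = 4; h_4 = 4; x_5 = 6; y_5 = 1; z_5 = 2; r_5 = 1; x_6 = 5; y_6 = 3; z_6 = 6; h_6 = 2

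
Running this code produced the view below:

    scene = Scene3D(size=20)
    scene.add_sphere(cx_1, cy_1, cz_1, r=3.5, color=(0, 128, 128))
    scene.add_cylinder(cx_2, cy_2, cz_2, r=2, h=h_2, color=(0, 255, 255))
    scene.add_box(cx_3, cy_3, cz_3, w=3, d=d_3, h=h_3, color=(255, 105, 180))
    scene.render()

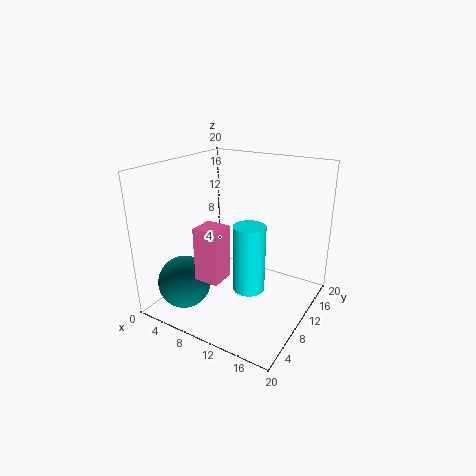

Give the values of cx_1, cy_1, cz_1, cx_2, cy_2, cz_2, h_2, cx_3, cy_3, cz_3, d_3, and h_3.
cx_1 = 5.5, cy_1 = 3.5, cz_1 = 5, cx_2 = 14, cy_2 = 6, cz_2 = 5.5, h_2 = 8.5, cx_3 = 9.5, cy_3 = 1, cz_3 = 8, d_3 = 3, h_3 = 6.5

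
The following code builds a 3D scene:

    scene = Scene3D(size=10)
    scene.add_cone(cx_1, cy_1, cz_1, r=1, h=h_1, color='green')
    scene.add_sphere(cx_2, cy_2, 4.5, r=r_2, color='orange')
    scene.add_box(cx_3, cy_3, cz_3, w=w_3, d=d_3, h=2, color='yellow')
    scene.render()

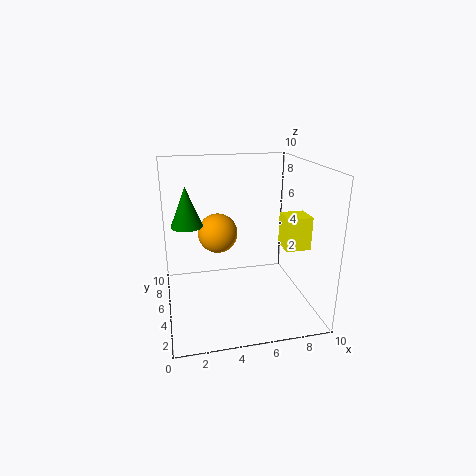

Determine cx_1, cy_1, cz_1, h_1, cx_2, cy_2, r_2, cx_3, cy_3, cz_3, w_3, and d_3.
cx_1 = 1.5; cy_1 = 4; cz_1 = 6.5; h_1 = 2.5; cx_2 = 4; cy_2 = 7.5; r_2 = 1.5; cx_3 = 7; cy_3 = 1; cz_3 = 5.5; w_3 = 1.5; d_3 = 1.5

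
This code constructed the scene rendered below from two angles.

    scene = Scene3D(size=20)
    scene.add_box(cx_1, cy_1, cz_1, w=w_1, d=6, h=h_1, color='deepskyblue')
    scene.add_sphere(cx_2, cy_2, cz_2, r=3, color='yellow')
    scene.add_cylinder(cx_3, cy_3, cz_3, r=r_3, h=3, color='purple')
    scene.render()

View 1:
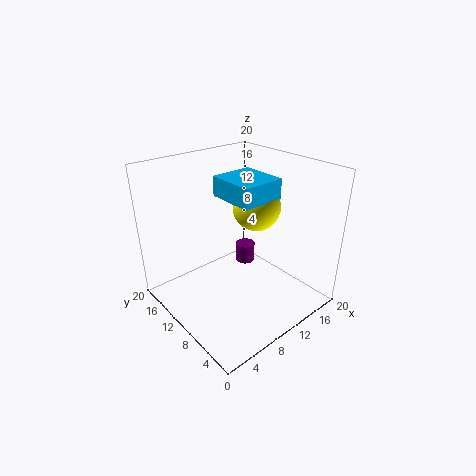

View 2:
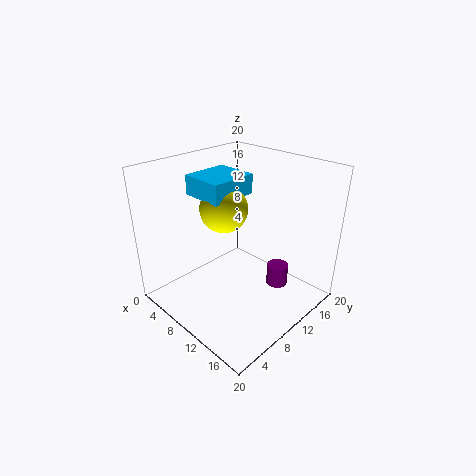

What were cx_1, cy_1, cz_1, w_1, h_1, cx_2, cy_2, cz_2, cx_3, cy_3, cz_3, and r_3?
cx_1 = 6.5; cy_1 = 4.5; cz_1 = 17; w_1 = 5.5; h_1 = 2.5; cx_2 = 10.5; cy_2 = 7; cz_2 = 15.5; cx_3 = 14.5; cy_3 = 13.5; cz_3 = 3; r_3 = 1.5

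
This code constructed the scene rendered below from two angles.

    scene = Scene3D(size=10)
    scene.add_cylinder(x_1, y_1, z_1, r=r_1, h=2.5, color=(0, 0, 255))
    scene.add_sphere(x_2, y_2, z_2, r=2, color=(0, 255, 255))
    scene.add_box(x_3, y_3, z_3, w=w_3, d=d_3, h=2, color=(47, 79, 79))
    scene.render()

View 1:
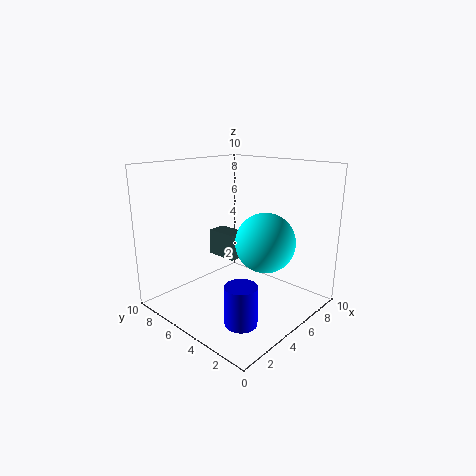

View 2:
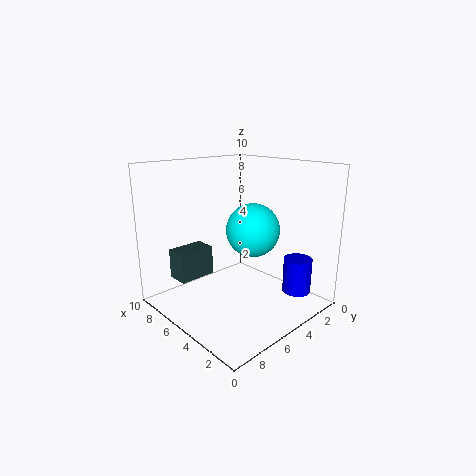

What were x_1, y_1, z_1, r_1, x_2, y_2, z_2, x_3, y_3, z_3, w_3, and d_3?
x_1 = 2; y_1 = 2; z_1 = 1; r_1 = 1; x_2 = 5.5; y_2 = 3; z_2 = 5; x_3 = 6; y_3 = 6.5; z_3 = 2.5; w_3 = 1.5; d_3 = 2.5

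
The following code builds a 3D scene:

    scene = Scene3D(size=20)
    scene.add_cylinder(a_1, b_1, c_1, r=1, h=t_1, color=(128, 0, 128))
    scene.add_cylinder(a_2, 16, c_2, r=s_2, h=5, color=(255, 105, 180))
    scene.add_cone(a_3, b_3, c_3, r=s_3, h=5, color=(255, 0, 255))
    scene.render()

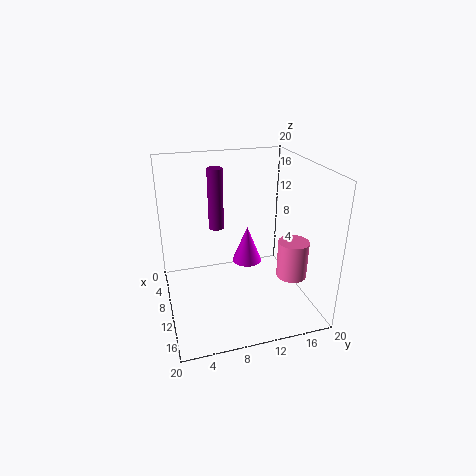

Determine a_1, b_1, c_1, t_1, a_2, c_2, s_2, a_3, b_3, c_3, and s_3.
a_1 = 10; b_1 = 7; c_1 = 12; t_1 = 8; a_2 = 15; c_2 = 6; s_2 = 2; a_3 = 11; b_3 = 11; c_3 = 7; s_3 = 2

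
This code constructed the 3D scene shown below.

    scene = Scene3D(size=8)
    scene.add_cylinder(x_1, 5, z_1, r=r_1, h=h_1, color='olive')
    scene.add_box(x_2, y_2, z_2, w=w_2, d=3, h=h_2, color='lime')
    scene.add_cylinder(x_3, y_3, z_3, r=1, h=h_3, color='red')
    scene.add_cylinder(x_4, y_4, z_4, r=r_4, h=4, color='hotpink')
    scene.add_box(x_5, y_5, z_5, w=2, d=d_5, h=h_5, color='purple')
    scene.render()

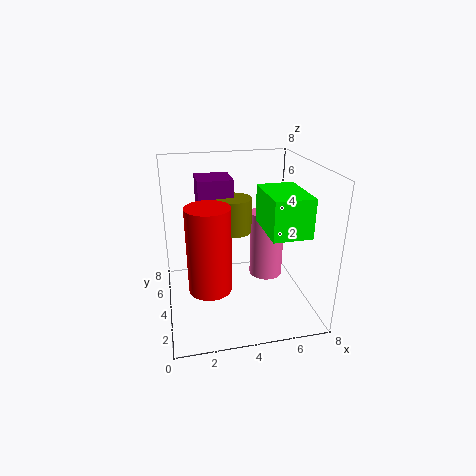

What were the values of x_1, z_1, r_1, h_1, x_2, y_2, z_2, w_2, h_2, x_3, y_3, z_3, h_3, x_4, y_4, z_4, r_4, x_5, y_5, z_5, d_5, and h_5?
x_1 = 4
z_1 = 4
r_1 = 1
h_1 = 2
x_2 = 5
y_2 = 1
z_2 = 5
w_2 = 2
h_2 = 2
x_3 = 2
y_3 = 1
z_3 = 3
h_3 = 4
x_4 = 6
y_4 = 5
z_4 = 1
r_4 = 1
x_5 = 2
y_5 = 5
z_5 = 5
d_5 = 2
h_5 = 2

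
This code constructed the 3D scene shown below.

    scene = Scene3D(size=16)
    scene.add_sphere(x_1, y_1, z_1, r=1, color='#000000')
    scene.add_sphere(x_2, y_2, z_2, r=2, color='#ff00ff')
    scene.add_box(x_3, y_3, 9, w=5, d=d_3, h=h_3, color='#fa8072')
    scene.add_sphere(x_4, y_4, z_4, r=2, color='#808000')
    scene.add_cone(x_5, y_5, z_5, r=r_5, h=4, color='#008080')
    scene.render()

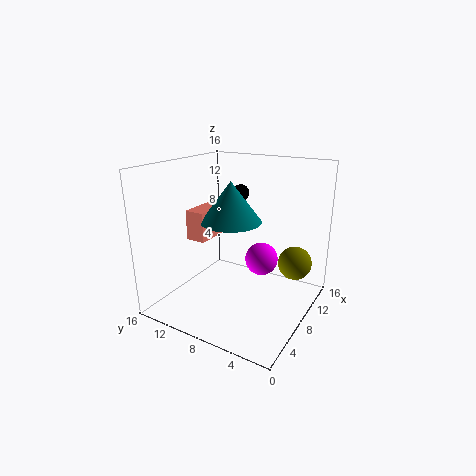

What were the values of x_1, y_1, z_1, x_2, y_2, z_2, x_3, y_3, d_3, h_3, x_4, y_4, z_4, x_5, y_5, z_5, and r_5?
x_1 = 12
y_1 = 10
z_1 = 12
x_2 = 12
y_2 = 7
z_2 = 4
x_3 = 3
y_3 = 9
d_3 = 2
h_3 = 3
x_4 = 13
y_4 = 3
z_4 = 4
x_5 = 5
y_5 = 7
z_5 = 11
r_5 = 3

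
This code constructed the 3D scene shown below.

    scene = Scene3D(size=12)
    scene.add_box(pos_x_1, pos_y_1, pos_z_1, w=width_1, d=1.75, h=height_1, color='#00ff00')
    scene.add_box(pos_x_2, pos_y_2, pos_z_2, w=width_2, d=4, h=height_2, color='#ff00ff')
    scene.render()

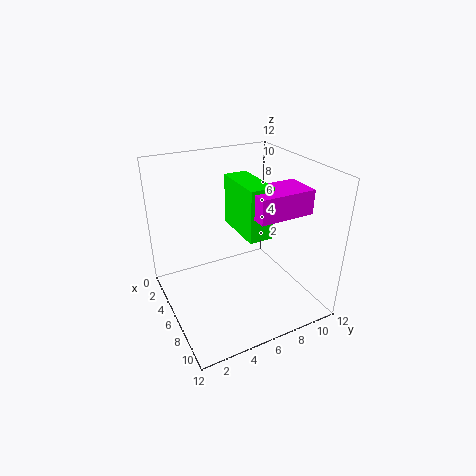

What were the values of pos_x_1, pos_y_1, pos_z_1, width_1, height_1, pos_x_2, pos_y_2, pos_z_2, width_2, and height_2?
pos_x_1 = 6.25; pos_y_1 = 4.75; pos_z_1 = 8; width_1 = 4; height_1 = 3.75; pos_x_2 = 8.75; pos_y_2 = 5; pos_z_2 = 9.75; width_2 = 2.5; height_2 = 1.75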